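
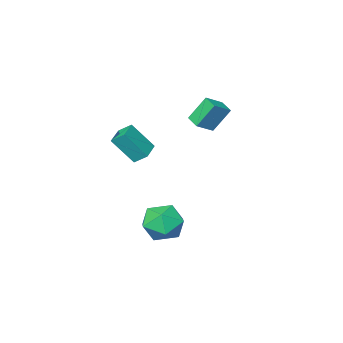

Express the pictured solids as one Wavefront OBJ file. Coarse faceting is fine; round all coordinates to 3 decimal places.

v 1.201 3.45 2.899
v 2.06 2.777 4.28
v 2.07 4.199 2.723
v 2.929 3.525 4.105
v 1.591 2.875 2.375
v 2.45 2.201 3.757
v 2.46 3.623 2.2
v 3.319 2.95 3.581
v -4.12 -0.191 1.811
v -4.919 0.213 3.197
v -4.017 0.73 1.602
v -4.815 1.134 2.988
v -3.105 -0.174 2.392
v -3.903 0.23 3.778
v -3.001 0.747 2.183
v -3.8 1.151 3.569
v 0.389 4.325 -3.174
v 1.382 4.691 -2.547
v 0.358 2.629 -2.133
v 1.351 2.995 -1.506
v 0.274 3.564 -1.338
v 0.293 4.613 -1.981
v 1.447 2.707 -2.699
v 1.466 3.756 -3.342
v 2.036 3.691 -2.254
v 1.311 4.221 -1.413
v 0.429 3.099 -3.267
v -0.296 3.629 -2.426
f 2 4 1
f 5 2 1
f 1 4 3
f 3 5 1
f 2 8 4
f 6 2 5
f 6 8 2
f 4 8 3
f 7 5 3
f 3 8 7
f 7 6 5
f 8 6 7
f 10 12 9
f 13 10 9
f 9 12 11
f 11 13 9
f 10 16 12
f 14 10 13
f 14 16 10
f 12 16 11
f 15 13 11
f 11 16 15
f 15 14 13
f 16 14 15
f 17 28 22
f 17 22 18
f 17 18 24
f 17 24 27
f 17 27 28
f 18 22 26
f 22 28 21
f 28 27 19
f 27 24 23
f 24 18 25
f 20 26 21
f 20 21 19
f 20 19 23
f 20 23 25
f 20 25 26
f 21 26 22
f 19 21 28
f 23 19 27
f 25 23 24
f 26 25 18



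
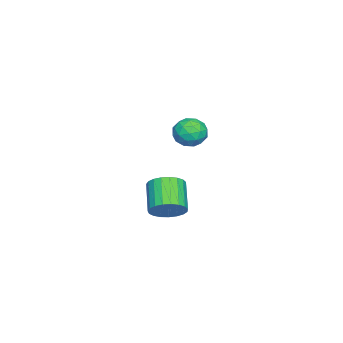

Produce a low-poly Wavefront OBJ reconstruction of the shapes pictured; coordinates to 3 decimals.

v 3.408 4.062 3.684
v 3.932 3.396 3.6
v 2.348 3.204 3.88
v 2.872 2.538 3.796
v 2.932 3.043 4.479
v 3.587 3.573 4.358
v 2.693 3.027 3.122
v 3.348 3.557 3.001
v 3.49 2.756 3.253
v 3.637 2.766 4.091
v 2.643 3.834 3.389
v 2.79 3.844 4.227
v 3.763 3.804 3.624
v 2.517 2.796 3.856
v 2.552 3.093 4.257
v 2.86 2.701 4.208
v 3.561 3.909 4.07
v 3.868 3.517 4.021
v 3.28 3.309 4.538
v 2.412 3.083 3.459
v 2.719 2.691 3.41
v 3.42 3.899 3.272
v 3.728 3.507 3.223
v 3 3.291 2.942
v 3.811 3.036 3.371
v 3.188 2.532 3.487
v 3.083 2.82 3.09
v 3.468 3.131 3.019
v 3.898 3.042 3.864
v 3.275 2.538 3.98
v 3.31 2.835 4.381
v 3.695 3.147 4.31
v 3.638 2.666 3.66
v 3.005 4.062 3.5
v 2.382 3.558 3.616
v 2.585 3.453 3.17
v 2.97 3.765 3.099
v 3.092 4.068 3.993
v 2.469 3.564 4.109
v 2.812 3.469 4.461
v 3.197 3.78 4.39
v 2.642 3.934 3.82
v 1.58 1.715 -2.336
v 2.05 2.039 -1.601
v 0.769 1.509 -0.549
v 0.3 1.185 -1.284
v 1.838 2.346 -1.703
v 0.558 1.816 -0.652
v 1.583 2.544 -1.915
v 0.302 2.014 -0.863
v 1.326 2.599 -2.199
v 0.045 2.069 -1.148
v 1.114 2.501 -2.507
v -0.167 1.971 -1.456
v 0.982 2.267 -2.786
v -0.298 1.737 -1.734
v 0.954 1.938 -2.986
v -0.327 1.408 -1.935
v 1.034 1.57 -3.074
v -0.247 1.04 -2.023
v 1.209 1.227 -3.035
v -0.072 0.697 -1.983
v 1.447 0.969 -2.874
v 0.167 0.438 -1.823
v 1.709 0.839 -2.621
v 0.428 0.309 -1.569
v 1.949 0.861 -2.318
v 0.668 0.331 -1.266
v 2.125 1.031 -2.018
v 0.844 0.501 -0.967
v 2.206 1.319 -1.773
v 0.925 0.789 -0.722
v 2.18 1.676 -1.626
v 0.899 1.145 -0.574
f 1 38 17
f 38 12 41
f 17 41 6
f 38 41 17
f 1 17 13
f 17 6 18
f 13 18 2
f 17 18 13
f 1 13 22
f 13 2 23
f 22 23 8
f 13 23 22
f 1 22 34
f 22 8 37
f 34 37 11
f 22 37 34
f 1 34 38
f 34 11 42
f 38 42 12
f 34 42 38
f 2 18 29
f 18 6 32
f 29 32 10
f 18 32 29
f 6 41 19
f 41 12 40
f 19 40 5
f 41 40 19
f 12 42 39
f 42 11 35
f 39 35 3
f 42 35 39
f 11 37 36
f 37 8 24
f 36 24 7
f 37 24 36
f 8 23 28
f 23 2 25
f 28 25 9
f 23 25 28
f 4 30 16
f 30 10 31
f 16 31 5
f 30 31 16
f 4 16 14
f 16 5 15
f 14 15 3
f 16 15 14
f 4 14 21
f 14 3 20
f 21 20 7
f 14 20 21
f 4 21 26
f 21 7 27
f 26 27 9
f 21 27 26
f 4 26 30
f 26 9 33
f 30 33 10
f 26 33 30
f 5 31 19
f 31 10 32
f 19 32 6
f 31 32 19
f 3 15 39
f 15 5 40
f 39 40 12
f 15 40 39
f 7 20 36
f 20 3 35
f 36 35 11
f 20 35 36
f 9 27 28
f 27 7 24
f 28 24 8
f 27 24 28
f 10 33 29
f 33 9 25
f 29 25 2
f 33 25 29
f 44 43 47
f 44 47 45
f 45 47 48
f 45 48 46
f 47 43 49
f 47 49 48
f 48 49 50
f 48 50 46
f 49 43 51
f 49 51 50
f 50 51 52
f 50 52 46
f 51 43 53
f 51 53 52
f 52 53 54
f 52 54 46
f 53 43 55
f 53 55 54
f 54 55 56
f 54 56 46
f 55 43 57
f 55 57 56
f 56 57 58
f 56 58 46
f 57 43 59
f 57 59 58
f 58 59 60
f 58 60 46
f 59 43 61
f 59 61 60
f 60 61 62
f 60 62 46
f 61 43 63
f 61 63 62
f 62 63 64
f 62 64 46
f 63 43 65
f 63 65 64
f 64 65 66
f 64 66 46
f 65 43 67
f 65 67 66
f 66 67 68
f 66 68 46
f 67 43 69
f 67 69 68
f 68 69 70
f 68 70 46
f 69 43 71
f 69 71 70
f 70 71 72
f 70 72 46
f 71 43 73
f 71 73 72
f 72 73 74
f 72 74 46
f 73 43 44
f 73 44 74
f 74 44 45
f 74 45 46



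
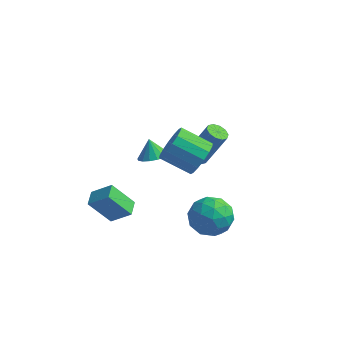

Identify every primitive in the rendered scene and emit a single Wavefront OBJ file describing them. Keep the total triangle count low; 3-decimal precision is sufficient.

v -0.74 2.03 -1.704
v -0.297 2.272 -1.969
v 0.602 2.653 -0.121
v 0.16 2.41 0.144
v -0.536 2.523 -1.905
v 0.363 2.903 -0.057
v -0.853 2.585 -1.763
v 0.047 2.966 0.085
v -1.126 2.436 -1.599
v -0.227 2.816 0.248
v -1.252 2.131 -1.475
v -0.353 2.511 0.372
v -1.182 1.787 -1.439
v -0.283 2.168 0.409
v -0.943 1.537 -1.503
v -0.044 1.917 0.345
v -0.627 1.474 -1.645
v 0.273 1.855 0.203
v -0.353 1.624 -1.808
v 0.546 2.004 0.039
v -0.227 1.929 -1.932
v 0.672 2.309 -0.085
v 1.827 -2.708 -0.807
v 2.871 -2.996 -0.839
v 1.529 -3.924 0.419
v 2.573 -4.212 0.387
v 2.288 -3.25 0.794
v 2.473 -2.498 0.037
v 1.927 -4.422 -0.457
v 2.112 -3.67 -1.214
v 2.933 -4.055 -0.622
v 3.156 -3.33 0.151
v 1.244 -3.59 -0.571
v 1.467 -2.865 0.202
v 2.375 -2.745 -0.93
v 2.025 -4.175 0.51
v 1.857 -3.609 0.75
v 2.471 -3.778 0.731
v 2.141 -2.452 -0.416
v 2.755 -2.622 -0.434
v 2.412 -2.771 0.526
v 1.645 -4.298 0.014
v 2.259 -4.468 -0.004
v 1.929 -3.142 -1.151
v 2.543 -3.311 -1.17
v 1.988 -4.149 -0.946
v 3.025 -3.537 -0.822
v 2.85 -4.252 -0.101
v 2.47 -4.375 -0.597
v 2.579 -3.933 -1.043
v 3.156 -3.111 -0.367
v 2.981 -3.826 0.353
v 2.814 -3.26 0.593
v 2.922 -2.818 0.148
v 3.193 -3.734 -0.24
v 1.419 -3.094 -0.773
v 1.244 -3.809 -0.053
v 1.478 -4.102 -0.568
v 1.586 -3.66 -1.013
v 1.55 -2.668 -0.319
v 1.375 -3.383 0.402
v 1.821 -2.987 0.623
v 1.93 -2.545 0.177
v 1.207 -3.186 -0.18
v -4.173 -2.615 -2.523
v -3.195 -2.463 -1.759
v -4.378 -1.796 -2.422
v -3.4 -1.645 -1.658
v -3.22 -2.215 -3.822
v -2.242 -2.064 -3.058
v -3.425 -1.397 -3.721
v -2.447 -1.245 -2.957
v 1.127 -1.927 2.16
v 1.514 -1.661 2.962
v 0.081 -1.807 3.703
v -0.307 -2.073 2.9
v 1.365 -1.253 2.755
v -0.068 -1.399 3.495
v 1.153 -1.026 2.388
v -0.281 -1.172 3.128
v 0.933 -1.04 1.959
v -0.501 -1.186 2.7
v 0.765 -1.291 1.585
v -0.668 -1.438 2.326
v 0.694 -1.713 1.365
v -0.739 -1.86 2.105
v 0.739 -2.193 1.357
v -0.694 -2.339 2.098
v 0.888 -2.601 1.565
v -0.545 -2.747 2.305
v 1.101 -2.828 1.932
v -0.333 -2.974 2.672
v 1.321 -2.814 2.36
v -0.113 -2.96 3.101
v 1.488 -2.562 2.734
v 0.055 -2.709 3.475
v 1.559 -2.14 2.955
v 0.126 -2.287 3.695
v -2.53 1.137 -1.6
v -2.136 1.806 -1.676
v -2.91 1.463 -0.7
v -2.464 1.877 -1.84
v -2.807 1.778 -1.948
v -3.087 1.533 -1.978
v -3.239 1.197 -1.92
v -3.229 0.847 -1.79
v -3.059 0.564 -1.616
v -2.768 0.412 -1.438
v -2.422 0.427 -1.298
v -2.101 0.604 -1.227
v -1.879 0.903 -1.241
v -1.805 1.256 -1.338
v -1.898 1.582 -1.495
f 2 1 5
f 2 5 3
f 3 5 6
f 3 6 4
f 5 1 7
f 5 7 6
f 6 7 8
f 6 8 4
f 7 1 9
f 7 9 8
f 8 9 10
f 8 10 4
f 9 1 11
f 9 11 10
f 10 11 12
f 10 12 4
f 11 1 13
f 11 13 12
f 12 13 14
f 12 14 4
f 13 1 15
f 13 15 14
f 14 15 16
f 14 16 4
f 15 1 17
f 15 17 16
f 16 17 18
f 16 18 4
f 17 1 19
f 17 19 18
f 18 19 20
f 18 20 4
f 19 1 21
f 19 21 20
f 20 21 22
f 20 22 4
f 21 1 2
f 21 2 22
f 22 2 3
f 22 3 4
f 23 60 39
f 60 34 63
f 39 63 28
f 60 63 39
f 23 39 35
f 39 28 40
f 35 40 24
f 39 40 35
f 23 35 44
f 35 24 45
f 44 45 30
f 35 45 44
f 23 44 56
f 44 30 59
f 56 59 33
f 44 59 56
f 23 56 60
f 56 33 64
f 60 64 34
f 56 64 60
f 24 40 51
f 40 28 54
f 51 54 32
f 40 54 51
f 28 63 41
f 63 34 62
f 41 62 27
f 63 62 41
f 34 64 61
f 64 33 57
f 61 57 25
f 64 57 61
f 33 59 58
f 59 30 46
f 58 46 29
f 59 46 58
f 30 45 50
f 45 24 47
f 50 47 31
f 45 47 50
f 26 52 38
f 52 32 53
f 38 53 27
f 52 53 38
f 26 38 36
f 38 27 37
f 36 37 25
f 38 37 36
f 26 36 43
f 36 25 42
f 43 42 29
f 36 42 43
f 26 43 48
f 43 29 49
f 48 49 31
f 43 49 48
f 26 48 52
f 48 31 55
f 52 55 32
f 48 55 52
f 27 53 41
f 53 32 54
f 41 54 28
f 53 54 41
f 25 37 61
f 37 27 62
f 61 62 34
f 37 62 61
f 29 42 58
f 42 25 57
f 58 57 33
f 42 57 58
f 31 49 50
f 49 29 46
f 50 46 30
f 49 46 50
f 32 55 51
f 55 31 47
f 51 47 24
f 55 47 51
f 66 68 65
f 69 66 65
f 65 68 67
f 67 69 65
f 66 72 68
f 70 66 69
f 70 72 66
f 68 72 67
f 71 69 67
f 67 72 71
f 71 70 69
f 72 70 71
f 74 73 77
f 74 77 75
f 75 77 78
f 75 78 76
f 77 73 79
f 77 79 78
f 78 79 80
f 78 80 76
f 79 73 81
f 79 81 80
f 80 81 82
f 80 82 76
f 81 73 83
f 81 83 82
f 82 83 84
f 82 84 76
f 83 73 85
f 83 85 84
f 84 85 86
f 84 86 76
f 85 73 87
f 85 87 86
f 86 87 88
f 86 88 76
f 87 73 89
f 87 89 88
f 88 89 90
f 88 90 76
f 89 73 91
f 89 91 90
f 90 91 92
f 90 92 76
f 91 73 93
f 91 93 92
f 92 93 94
f 92 94 76
f 93 73 95
f 93 95 94
f 94 95 96
f 94 96 76
f 95 73 97
f 95 97 96
f 96 97 98
f 96 98 76
f 97 73 74
f 97 74 98
f 98 74 75
f 98 75 76
f 100 99 102
f 100 102 101
f 102 99 103
f 102 103 101
f 103 99 104
f 103 104 101
f 104 99 105
f 104 105 101
f 105 99 106
f 105 106 101
f 106 99 107
f 106 107 101
f 107 99 108
f 107 108 101
f 108 99 109
f 108 109 101
f 109 99 110
f 109 110 101
f 110 99 111
f 110 111 101
f 111 99 112
f 111 112 101
f 112 99 113
f 112 113 101
f 113 99 100
f 113 100 101



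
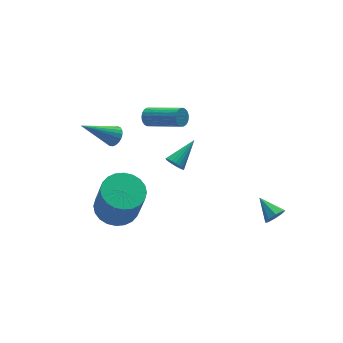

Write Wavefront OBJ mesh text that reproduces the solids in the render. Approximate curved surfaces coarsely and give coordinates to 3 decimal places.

v -2.472 0.409 -4.197
v -1.424 0.705 -4.132
v -1.361 0.046 -2.139
v -2.408 -0.249 -2.203
v -1.619 1.062 -4.008
v -1.556 0.404 -2.015
v -1.944 1.319 -3.913
v -1.88 0.661 -1.92
v -2.349 1.439 -3.861
v -2.285 0.781 -1.867
v -2.772 1.401 -3.859
v -2.709 0.743 -1.866
v -3.15 1.213 -3.91
v -3.087 0.554 -1.917
v -3.425 0.902 -4.004
v -3.361 0.243 -2.01
v -3.554 0.516 -4.127
v -3.491 -0.142 -2.134
v -3.519 0.114 -4.261
v -3.456 -0.545 -2.268
v -3.324 -0.244 -4.385
v -3.261 -0.902 -2.392
v -3 -0.501 -4.48
v -2.936 -1.159 -2.487
v -2.595 -0.621 -4.533
v -2.531 -1.279 -2.539
v -2.171 -0.583 -4.534
v -2.108 -1.241 -2.541
v -1.793 -0.394 -4.483
v -1.73 -1.053 -2.49
v -1.519 -0.083 -4.39
v -1.455 -0.742 -2.396
v -1.389 0.302 -4.266
v -1.326 -0.356 -2.273
v -0.083 -0.955 -0.663
v 0.085 -0.75 -1.11
v 1.243 -0.465 0.063
v -0.023 -0.585 -1.023
v -0.142 -0.483 -0.874
v -0.251 -0.464 -0.688
v -0.331 -0.529 -0.498
v -0.368 -0.668 -0.337
v -0.356 -0.856 -0.231
v -0.297 -1.062 -0.201
v -0.201 -1.249 -0.25
v -0.084 -1.385 -0.371
v 0.032 -1.447 -0.542
v 0.129 -1.424 -0.734
v 0.189 -1.32 -0.914
v 0.202 -1.153 -1.05
v 0.165 -0.951 -1.12
v 0.66 2.87 -0.842
v 0.904 3.203 -0.525
v 1.885 1.663 0.338
v 1.64 1.33 0.022
v 0.738 3.159 -0.416
v 1.719 1.618 0.447
v 0.561 3.071 -0.372
v 1.542 1.53 0.491
v 0.399 2.952 -0.399
v 1.38 1.412 0.464
v 0.276 2.821 -0.494
v 1.257 1.281 0.369
v 0.212 2.697 -0.642
v 1.193 1.157 0.222
v 0.216 2.6 -0.82
v 1.197 1.06 0.044
v 0.287 2.544 -1.001
v 1.268 1.004 -0.137
v 0.415 2.537 -1.158
v 1.396 0.997 -0.295
v 0.581 2.582 -1.267
v 1.562 1.041 -0.404
v 0.758 2.67 -1.311
v 1.739 1.129 -0.448
v 0.92 2.788 -1.284
v 1.901 1.248 -0.421
v 1.043 2.919 -1.189
v 2.024 1.379 -0.326
v 1.107 3.043 -1.042
v 2.088 1.503 -0.178
v 1.103 3.14 -0.864
v 2.084 1.6 -0
v 1.032 3.196 -0.683
v 2.013 1.656 0.181
v -2.105 1.091 0.727
v -1.734 1.161 1.141
v -3.615 1.469 2.013
v -1.753 1.377 1.055
v -1.833 1.543 0.913
v -1.959 1.631 0.738
v -2.111 1.626 0.562
v -2.262 1.528 0.414
v -2.385 1.354 0.32
v -2.46 1.135 0.296
v -2.474 0.908 0.347
v -2.424 0.713 0.463
v -2.319 0.583 0.625
v -2.176 0.541 0.805
v -2.022 0.593 0.971
v -1.881 0.732 1.094
v -1.78 0.933 1.154
v 3.347 -4.344 -3.524
v 3.631 -4.51 -3.058
v 3.173 -3.216 -3.016
v 3.892 -4.335 -3.36
v 3.835 -4.164 -3.757
v 3.491 -4.1 -4.018
v 3.063 -4.179 -3.99
v 2.801 -4.354 -3.688
v 2.859 -4.524 -3.291
v 3.202 -4.589 -3.03
f 2 1 5
f 2 5 3
f 3 5 6
f 3 6 4
f 5 1 7
f 5 7 6
f 6 7 8
f 6 8 4
f 7 1 9
f 7 9 8
f 8 9 10
f 8 10 4
f 9 1 11
f 9 11 10
f 10 11 12
f 10 12 4
f 11 1 13
f 11 13 12
f 12 13 14
f 12 14 4
f 13 1 15
f 13 15 14
f 14 15 16
f 14 16 4
f 15 1 17
f 15 17 16
f 16 17 18
f 16 18 4
f 17 1 19
f 17 19 18
f 18 19 20
f 18 20 4
f 19 1 21
f 19 21 20
f 20 21 22
f 20 22 4
f 21 1 23
f 21 23 22
f 22 23 24
f 22 24 4
f 23 1 25
f 23 25 24
f 24 25 26
f 24 26 4
f 25 1 27
f 25 27 26
f 26 27 28
f 26 28 4
f 27 1 29
f 27 29 28
f 28 29 30
f 28 30 4
f 29 1 31
f 29 31 30
f 30 31 32
f 30 32 4
f 31 1 33
f 31 33 32
f 32 33 34
f 32 34 4
f 33 1 2
f 33 2 34
f 34 2 3
f 34 3 4
f 36 35 38
f 36 38 37
f 38 35 39
f 38 39 37
f 39 35 40
f 39 40 37
f 40 35 41
f 40 41 37
f 41 35 42
f 41 42 37
f 42 35 43
f 42 43 37
f 43 35 44
f 43 44 37
f 44 35 45
f 44 45 37
f 45 35 46
f 45 46 37
f 46 35 47
f 46 47 37
f 47 35 48
f 47 48 37
f 48 35 49
f 48 49 37
f 49 35 50
f 49 50 37
f 50 35 51
f 50 51 37
f 51 35 36
f 51 36 37
f 53 52 56
f 53 56 54
f 54 56 57
f 54 57 55
f 56 52 58
f 56 58 57
f 57 58 59
f 57 59 55
f 58 52 60
f 58 60 59
f 59 60 61
f 59 61 55
f 60 52 62
f 60 62 61
f 61 62 63
f 61 63 55
f 62 52 64
f 62 64 63
f 63 64 65
f 63 65 55
f 64 52 66
f 64 66 65
f 65 66 67
f 65 67 55
f 66 52 68
f 66 68 67
f 67 68 69
f 67 69 55
f 68 52 70
f 68 70 69
f 69 70 71
f 69 71 55
f 70 52 72
f 70 72 71
f 71 72 73
f 71 73 55
f 72 52 74
f 72 74 73
f 73 74 75
f 73 75 55
f 74 52 76
f 74 76 75
f 75 76 77
f 75 77 55
f 76 52 78
f 76 78 77
f 77 78 79
f 77 79 55
f 78 52 80
f 78 80 79
f 79 80 81
f 79 81 55
f 80 52 82
f 80 82 81
f 81 82 83
f 81 83 55
f 82 52 84
f 82 84 83
f 83 84 85
f 83 85 55
f 84 52 53
f 84 53 85
f 85 53 54
f 85 54 55
f 87 86 89
f 87 89 88
f 89 86 90
f 89 90 88
f 90 86 91
f 90 91 88
f 91 86 92
f 91 92 88
f 92 86 93
f 92 93 88
f 93 86 94
f 93 94 88
f 94 86 95
f 94 95 88
f 95 86 96
f 95 96 88
f 96 86 97
f 96 97 88
f 97 86 98
f 97 98 88
f 98 86 99
f 98 99 88
f 99 86 100
f 99 100 88
f 100 86 101
f 100 101 88
f 101 86 102
f 101 102 88
f 102 86 87
f 102 87 88
f 104 103 106
f 104 106 105
f 106 103 107
f 106 107 105
f 107 103 108
f 107 108 105
f 108 103 109
f 108 109 105
f 109 103 110
f 109 110 105
f 110 103 111
f 110 111 105
f 111 103 112
f 111 112 105
f 112 103 104
f 112 104 105



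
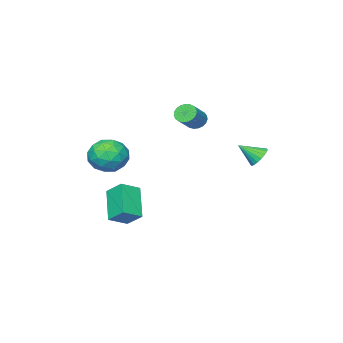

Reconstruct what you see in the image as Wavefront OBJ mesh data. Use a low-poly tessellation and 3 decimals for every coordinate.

v -2.5 3.499 -0.077
v -1.972 3.692 -0.362
v -1.84 2.781 0.657
v -2.002 3.878 -0.154
v -2.13 3.988 0.07
v -2.332 4.001 0.264
v -2.567 3.916 0.391
v -2.788 3.747 0.426
v -2.953 3.53 0.36
v -3.027 3.306 0.209
v -2.998 3.121 0
v -2.869 3.01 -0.223
v -2.668 2.997 -0.418
v -2.433 3.083 -0.545
v -2.211 3.251 -0.579
v -2.047 3.469 -0.514
v -2.856 -0.987 1.099
v -2.496 -1.068 0.639
v -1.483 -0.773 1.381
v -1.844 -0.693 1.841
v -2.551 -0.829 0.619
v -1.538 -0.535 1.362
v -2.659 -0.618 0.683
v -1.646 -0.324 1.425
v -2.801 -0.471 0.818
v -1.788 -0.177 1.561
v -2.952 -0.413 1.002
v -1.939 -0.119 1.745
v -3.087 -0.454 1.203
v -2.075 -0.16 1.945
v -3.183 -0.588 1.385
v -2.17 -0.293 2.128
v -3.221 -0.79 1.518
v -2.208 -0.496 2.261
v -3.197 -1.027 1.579
v -2.184 -0.732 2.321
v -3.114 -1.256 1.556
v -2.101 -0.962 2.299
v -2.986 -1.439 1.455
v -1.973 -1.145 2.197
v -2.836 -1.544 1.292
v -1.823 -1.25 2.034
v -2.689 -1.553 1.095
v -1.676 -1.259 1.838
v -2.572 -1.464 0.899
v -1.559 -1.169 1.642
v -2.503 -1.292 0.738
v -1.49 -0.998 1.48
v 3.329 0.014 1.262
v 4.105 -0.128 0.6
v 2.315 -0.852 0.26
v 3.091 -0.994 -0.402
v 3.106 -1.461 0.517
v 3.732 -0.925 1.136
v 2.688 -0.055 -0.276
v 3.314 0.481 0.343
v 3.709 -0.171 -0.351
v 3.967 -1.04 0.139
v 2.453 0.06 0.721
v 2.711 -0.809 1.211
v 3.806 0.019 1.019
v 2.614 -0.999 -0.159
v 2.623 -1.273 0.382
v 3.079 -1.357 -0.008
v 3.587 -0.449 1.334
v 4.043 -0.533 0.945
v 3.456 -1.316 0.896
v 2.377 -0.447 -0.085
v 2.833 -0.531 -0.474
v 3.341 0.377 0.868
v 3.797 0.293 0.478
v 2.964 0.336 -0.036
v 4.029 -0.09 0.071
v 3.434 -0.599 -0.518
v 3.196 -0.047 -0.444
v 3.565 0.268 -0.08
v 4.181 -0.601 0.359
v 3.585 -1.11 -0.23
v 3.594 -1.384 0.31
v 3.962 -1.069 0.674
v 3.948 -0.626 -0.2
v 2.835 0.13 1.09
v 2.239 -0.379 0.501
v 2.458 0.089 0.186
v 2.826 0.404 0.55
v 2.986 -0.381 1.378
v 2.391 -0.89 0.789
v 2.855 -1.248 0.94
v 3.224 -0.933 1.304
v 2.472 -0.354 1.06
v 3.5 1.067 -3.31
v 2.635 -0.002 -2.088
v 3.387 1.937 -2.63
v 2.522 0.868 -1.407
v 4.438 0.832 -2.853
v 3.573 -0.237 -1.63
v 4.325 1.702 -2.172
v 3.46 0.633 -0.95
f 2 1 4
f 2 4 3
f 4 1 5
f 4 5 3
f 5 1 6
f 5 6 3
f 6 1 7
f 6 7 3
f 7 1 8
f 7 8 3
f 8 1 9
f 8 9 3
f 9 1 10
f 9 10 3
f 10 1 11
f 10 11 3
f 11 1 12
f 11 12 3
f 12 1 13
f 12 13 3
f 13 1 14
f 13 14 3
f 14 1 15
f 14 15 3
f 15 1 16
f 15 16 3
f 16 1 2
f 16 2 3
f 18 17 21
f 18 21 19
f 19 21 22
f 19 22 20
f 21 17 23
f 21 23 22
f 22 23 24
f 22 24 20
f 23 17 25
f 23 25 24
f 24 25 26
f 24 26 20
f 25 17 27
f 25 27 26
f 26 27 28
f 26 28 20
f 27 17 29
f 27 29 28
f 28 29 30
f 28 30 20
f 29 17 31
f 29 31 30
f 30 31 32
f 30 32 20
f 31 17 33
f 31 33 32
f 32 33 34
f 32 34 20
f 33 17 35
f 33 35 34
f 34 35 36
f 34 36 20
f 35 17 37
f 35 37 36
f 36 37 38
f 36 38 20
f 37 17 39
f 37 39 38
f 38 39 40
f 38 40 20
f 39 17 41
f 39 41 40
f 40 41 42
f 40 42 20
f 41 17 43
f 41 43 42
f 42 43 44
f 42 44 20
f 43 17 45
f 43 45 44
f 44 45 46
f 44 46 20
f 45 17 47
f 45 47 46
f 46 47 48
f 46 48 20
f 47 17 18
f 47 18 48
f 48 18 19
f 48 19 20
f 49 86 65
f 86 60 89
f 65 89 54
f 86 89 65
f 49 65 61
f 65 54 66
f 61 66 50
f 65 66 61
f 49 61 70
f 61 50 71
f 70 71 56
f 61 71 70
f 49 70 82
f 70 56 85
f 82 85 59
f 70 85 82
f 49 82 86
f 82 59 90
f 86 90 60
f 82 90 86
f 50 66 77
f 66 54 80
f 77 80 58
f 66 80 77
f 54 89 67
f 89 60 88
f 67 88 53
f 89 88 67
f 60 90 87
f 90 59 83
f 87 83 51
f 90 83 87
f 59 85 84
f 85 56 72
f 84 72 55
f 85 72 84
f 56 71 76
f 71 50 73
f 76 73 57
f 71 73 76
f 52 78 64
f 78 58 79
f 64 79 53
f 78 79 64
f 52 64 62
f 64 53 63
f 62 63 51
f 64 63 62
f 52 62 69
f 62 51 68
f 69 68 55
f 62 68 69
f 52 69 74
f 69 55 75
f 74 75 57
f 69 75 74
f 52 74 78
f 74 57 81
f 78 81 58
f 74 81 78
f 53 79 67
f 79 58 80
f 67 80 54
f 79 80 67
f 51 63 87
f 63 53 88
f 87 88 60
f 63 88 87
f 55 68 84
f 68 51 83
f 84 83 59
f 68 83 84
f 57 75 76
f 75 55 72
f 76 72 56
f 75 72 76
f 58 81 77
f 81 57 73
f 77 73 50
f 81 73 77
f 92 94 91
f 95 92 91
f 91 94 93
f 93 95 91
f 92 98 94
f 96 92 95
f 96 98 92
f 94 98 93
f 97 95 93
f 93 98 97
f 97 96 95
f 98 96 97



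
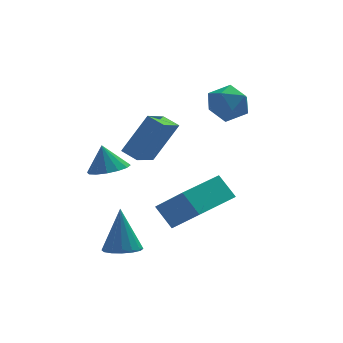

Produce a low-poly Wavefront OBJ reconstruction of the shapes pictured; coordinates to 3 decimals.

v -1.073 2.645 -1.651
v -1.614 3.228 -1.381
v -0.261 3.682 -2.261
v -0.803 4.264 -1.99
v 0.023 2.836 0.13
v -0.519 3.418 0.401
v 0.834 3.872 -0.479
v 0.293 4.455 -0.209
v 2.7 4.109 0.938
v 3.032 3.561 0.186
v 2.308 2.779 1.734
v 2.64 2.231 0.982
v 3.276 2.743 1.538
v 3.518 3.566 1.046
v 1.822 2.774 0.874
v 2.064 3.597 0.382
v 2.489 2.736 0.146
v 3.388 2.717 0.557
v 1.952 3.623 1.363
v 2.851 3.604 1.774
v -2.221 -1.04 -4.47
v -1.44 -1.158 -4.44
v -2.199 -0.42 -2.59
v -1.484 -0.772 -4.567
v -1.725 -0.457 -4.668
v -2.099 -0.299 -4.716
v -2.505 -0.338 -4.698
v -2.836 -0.566 -4.619
v -3.001 -0.921 -4.5
v -2.958 -1.307 -4.374
v -2.717 -1.622 -4.273
v -2.343 -1.78 -4.225
v -1.937 -1.741 -4.243
v -1.606 -1.513 -4.322
v -2.107 3.334 -2.419
v -1.251 3.2 -2.214
v -2.333 3.686 -1.241
v -1.274 3.64 -2.35
v -1.519 3.998 -2.504
v -1.922 4.178 -2.635
v -2.375 4.132 -2.708
v -2.756 3.873 -2.704
v -2.962 3.469 -2.624
v -2.94 3.029 -2.488
v -2.694 2.671 -2.334
v -2.291 2.491 -2.203
v -1.839 2.537 -2.13
v -1.458 2.796 -2.134
v -0.096 0.267 -4.28
v 0.747 -0.97 -2.894
v -0.639 0.905 -3.379
v 0.204 -0.333 -1.994
v 1.576 1.533 -4.166
v 2.419 0.295 -2.781
v 1.033 2.17 -3.266
v 1.876 0.933 -1.88
f 2 4 1
f 5 2 1
f 1 4 3
f 3 5 1
f 2 8 4
f 6 2 5
f 6 8 2
f 4 8 3
f 7 5 3
f 3 8 7
f 7 6 5
f 8 6 7
f 9 20 14
f 9 14 10
f 9 10 16
f 9 16 19
f 9 19 20
f 10 14 18
f 14 20 13
f 20 19 11
f 19 16 15
f 16 10 17
f 12 18 13
f 12 13 11
f 12 11 15
f 12 15 17
f 12 17 18
f 13 18 14
f 11 13 20
f 15 11 19
f 17 15 16
f 18 17 10
f 22 21 24
f 22 24 23
f 24 21 25
f 24 25 23
f 25 21 26
f 25 26 23
f 26 21 27
f 26 27 23
f 27 21 28
f 27 28 23
f 28 21 29
f 28 29 23
f 29 21 30
f 29 30 23
f 30 21 31
f 30 31 23
f 31 21 32
f 31 32 23
f 32 21 33
f 32 33 23
f 33 21 34
f 33 34 23
f 34 21 22
f 34 22 23
f 36 35 38
f 36 38 37
f 38 35 39
f 38 39 37
f 39 35 40
f 39 40 37
f 40 35 41
f 40 41 37
f 41 35 42
f 41 42 37
f 42 35 43
f 42 43 37
f 43 35 44
f 43 44 37
f 44 35 45
f 44 45 37
f 45 35 46
f 45 46 37
f 46 35 47
f 46 47 37
f 47 35 48
f 47 48 37
f 48 35 36
f 48 36 37
f 50 52 49
f 53 50 49
f 49 52 51
f 51 53 49
f 50 56 52
f 54 50 53
f 54 56 50
f 52 56 51
f 55 53 51
f 51 56 55
f 55 54 53
f 56 54 55



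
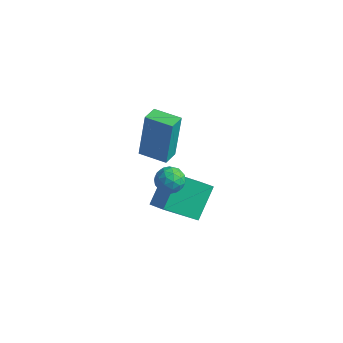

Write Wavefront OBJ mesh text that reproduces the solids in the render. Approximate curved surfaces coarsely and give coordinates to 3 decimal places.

v -2.529 -1.598 2.869
v -2.54 -1.138 4.928
v -2.663 -0.799 2.689
v -2.675 -0.339 4.748
v -1.305 -1.401 2.832
v -1.317 -0.941 4.891
v -1.44 -0.602 2.652
v -1.451 -0.142 4.711
v -1.24 -0.195 -1.92
v -2.086 -1.497 -0.507
v -1.413 1.129 -0.805
v -2.259 -0.173 0.609
v -0.421 -0.367 -1.589
v -1.267 -1.669 -0.175
v -0.594 0.957 -0.473
v -1.44 -0.345 0.94
v -1.82 -1.119 1.433
v -1.286 -0.921 1.054
v -1.134 -1.639 2.126
v -0.6 -1.441 1.747
v -0.954 -0.98 2.107
v -1.378 -0.658 1.678
v -1.042 -1.902 1.502
v -1.466 -1.58 1.073
v -0.806 -1.405 1.096
v -0.751 -0.835 1.47
v -1.669 -1.725 1.71
v -1.614 -1.155 2.084
v -1.613 -0.974 1.182
v -0.807 -1.586 1.998
v -1.015 -1.315 2.209
v -0.701 -1.198 1.986
v -1.667 -0.82 1.549
v -1.354 -0.704 1.326
v -1.158 -0.738 1.945
v -1.066 -1.856 1.854
v -0.753 -1.74 1.631
v -1.719 -1.362 1.194
v -1.405 -1.245 0.971
v -1.262 -1.822 1.235
v -1.017 -1.142 0.985
v -0.614 -1.448 1.392
v -0.874 -1.719 1.248
v -1.123 -1.53 0.996
v -0.985 -0.808 1.204
v -0.582 -1.113 1.612
v -0.79 -0.842 1.823
v -1.039 -0.653 1.571
v -0.703 -1.092 1.229
v -1.838 -1.447 1.568
v -1.435 -1.752 1.976
v -1.381 -1.907 1.609
v -1.63 -1.718 1.357
v -1.806 -1.112 1.788
v -1.403 -1.418 2.195
v -1.297 -1.03 2.184
v -1.546 -0.841 1.932
v -1.717 -1.468 1.951
f 2 4 1
f 5 2 1
f 1 4 3
f 3 5 1
f 2 8 4
f 6 2 5
f 6 8 2
f 4 8 3
f 7 5 3
f 3 8 7
f 7 6 5
f 8 6 7
f 10 12 9
f 13 10 9
f 9 12 11
f 11 13 9
f 10 16 12
f 14 10 13
f 14 16 10
f 12 16 11
f 15 13 11
f 11 16 15
f 15 14 13
f 16 14 15
f 17 54 33
f 54 28 57
f 33 57 22
f 54 57 33
f 17 33 29
f 33 22 34
f 29 34 18
f 33 34 29
f 17 29 38
f 29 18 39
f 38 39 24
f 29 39 38
f 17 38 50
f 38 24 53
f 50 53 27
f 38 53 50
f 17 50 54
f 50 27 58
f 54 58 28
f 50 58 54
f 18 34 45
f 34 22 48
f 45 48 26
f 34 48 45
f 22 57 35
f 57 28 56
f 35 56 21
f 57 56 35
f 28 58 55
f 58 27 51
f 55 51 19
f 58 51 55
f 27 53 52
f 53 24 40
f 52 40 23
f 53 40 52
f 24 39 44
f 39 18 41
f 44 41 25
f 39 41 44
f 20 46 32
f 46 26 47
f 32 47 21
f 46 47 32
f 20 32 30
f 32 21 31
f 30 31 19
f 32 31 30
f 20 30 37
f 30 19 36
f 37 36 23
f 30 36 37
f 20 37 42
f 37 23 43
f 42 43 25
f 37 43 42
f 20 42 46
f 42 25 49
f 46 49 26
f 42 49 46
f 21 47 35
f 47 26 48
f 35 48 22
f 47 48 35
f 19 31 55
f 31 21 56
f 55 56 28
f 31 56 55
f 23 36 52
f 36 19 51
f 52 51 27
f 36 51 52
f 25 43 44
f 43 23 40
f 44 40 24
f 43 40 44
f 26 49 45
f 49 25 41
f 45 41 18
f 49 41 45



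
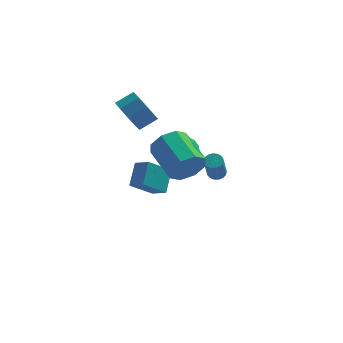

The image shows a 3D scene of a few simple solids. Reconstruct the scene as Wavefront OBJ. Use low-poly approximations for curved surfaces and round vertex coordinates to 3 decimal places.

v 2.095 2.695 -2.095
v 2.6 2.672 -2.024
v 2.349 1.822 -0.515
v 1.845 1.845 -0.585
v 2.535 2.881 -1.917
v 2.285 2.031 -0.407
v 2.37 3.048 -1.85
v 2.12 2.198 -0.341
v 2.142 3.134 -1.84
v 1.891 2.284 -0.33
v 1.903 3.119 -1.887
v 1.652 2.27 -0.378
v 1.708 3.008 -1.983
v 1.458 2.158 -0.474
v 1.602 2.824 -2.104
v 1.351 1.974 -0.595
v 1.609 2.611 -2.223
v 1.358 1.761 -0.713
v 1.727 2.417 -2.312
v 1.477 1.567 -0.803
v 1.93 2.287 -2.352
v 1.679 1.437 -0.843
v 2.17 2.25 -2.333
v 1.92 1.4 -0.823
v 2.394 2.315 -2.259
v 2.143 1.465 -0.75
v 2.549 2.467 -2.147
v 2.298 1.618 -0.638
v -1.796 0.818 -1.495
v -1.446 1.921 -0.572
v -2.461 1.419 -1.961
v -2.111 2.522 -1.038
v -0.609 1.318 -2.542
v -0.259 2.421 -1.619
v -1.274 1.919 -3.008
v -0.924 3.022 -2.085
v -2.549 0.816 3.674
v -1.971 0.293 2.985
v -1.053 0.582 3.537
v -1.631 1.104 4.226
v -2.055 0.967 2.772
v -1.136 1.255 3.324
v -2.37 1.57 2.98
v -1.451 1.858 3.532
v -2.769 1.82 3.514
v -1.85 2.108 4.066
v -3.065 1.6 4.122
v -2.146 1.889 4.674
v -3.12 1.013 4.521
v -2.201 1.302 5.073
v -2.908 0.334 4.523
v -1.989 0.623 5.075
v -2.528 -0.12 4.128
v -1.61 0.169 4.68
v -2.158 -0.136 3.521
v -1.24 0.153 4.073
v 0.041 -4.597 3.483
v 0.409 -4.133 2.665
v -0.392 -2.379 3.299
v -0.761 -2.843 4.117
v -0.301 -4.416 2.55
v -1.103 -2.662 3.184
v -0.811 -4.805 2.981
v -1.612 -3.051 3.616
v -0.822 -5.072 3.707
v -1.623 -3.318 4.341
v -0.328 -5.061 4.301
v -1.129 -3.307 4.935
v 0.383 -4.778 4.416
v -0.419 -3.024 5.05
v 0.892 -4.389 3.984
v 0.091 -2.635 4.619
v 0.903 -4.122 3.259
v 0.102 -2.368 3.893
v -0.877 1.222 0.988
v 0.262 1.298 0.59
v -0.482 -0.518 1.79
v 0.657 -0.442 1.392
v 0.274 0.295 2.27
v 0.03 1.371 1.774
v -0.25 -0.591 0.606
v -0.494 0.485 0.11
v 0.65 0.177 0.353
v 0.973 0.725 1.382
v -1.193 0.055 0.998
v -0.87 0.603 2.027
v -0.343 1.413 0.719
v 0.123 -0.633 1.661
v -0.103 -0.199 2.177
v 0.567 -0.155 1.943
v -0.479 1.456 1.415
v 0.191 1.5 1.181
v 0.198 0.911 2.168
v -0.411 -0.72 1.199
v 0.259 -0.676 0.965
v -0.787 0.935 0.437
v -0.117 0.979 0.203
v -0.418 -0.131 0.212
v 0.555 0.799 0.345
v 0.788 -0.224 0.817
v 0.254 -0.311 0.355
v 0.111 0.321 0.064
v 0.745 1.12 0.95
v 0.978 0.097 1.421
v 0.753 0.531 1.937
v 0.609 1.163 1.646
v 0.973 0.462 0.811
v -1.198 0.683 0.959
v -0.965 -0.34 1.43
v -0.829 -0.383 0.734
v -0.973 0.249 0.443
v -1.008 1.004 1.563
v -0.775 -0.019 2.035
v -0.331 0.459 2.316
v -0.474 1.091 2.025
v -1.193 0.318 1.569
f 2 1 5
f 2 5 3
f 3 5 6
f 3 6 4
f 5 1 7
f 5 7 6
f 6 7 8
f 6 8 4
f 7 1 9
f 7 9 8
f 8 9 10
f 8 10 4
f 9 1 11
f 9 11 10
f 10 11 12
f 10 12 4
f 11 1 13
f 11 13 12
f 12 13 14
f 12 14 4
f 13 1 15
f 13 15 14
f 14 15 16
f 14 16 4
f 15 1 17
f 15 17 16
f 16 17 18
f 16 18 4
f 17 1 19
f 17 19 18
f 18 19 20
f 18 20 4
f 19 1 21
f 19 21 20
f 20 21 22
f 20 22 4
f 21 1 23
f 21 23 22
f 22 23 24
f 22 24 4
f 23 1 25
f 23 25 24
f 24 25 26
f 24 26 4
f 25 1 27
f 25 27 26
f 26 27 28
f 26 28 4
f 27 1 2
f 27 2 28
f 28 2 3
f 28 3 4
f 30 32 29
f 33 30 29
f 29 32 31
f 31 33 29
f 30 36 32
f 34 30 33
f 34 36 30
f 32 36 31
f 35 33 31
f 31 36 35
f 35 34 33
f 36 34 35
f 38 37 41
f 38 41 39
f 39 41 42
f 39 42 40
f 41 37 43
f 41 43 42
f 42 43 44
f 42 44 40
f 43 37 45
f 43 45 44
f 44 45 46
f 44 46 40
f 45 37 47
f 45 47 46
f 46 47 48
f 46 48 40
f 47 37 49
f 47 49 48
f 48 49 50
f 48 50 40
f 49 37 51
f 49 51 50
f 50 51 52
f 50 52 40
f 51 37 53
f 51 53 52
f 52 53 54
f 52 54 40
f 53 37 55
f 53 55 54
f 54 55 56
f 54 56 40
f 55 37 38
f 55 38 56
f 56 38 39
f 56 39 40
f 58 57 61
f 58 61 59
f 59 61 62
f 59 62 60
f 61 57 63
f 61 63 62
f 62 63 64
f 62 64 60
f 63 57 65
f 63 65 64
f 64 65 66
f 64 66 60
f 65 57 67
f 65 67 66
f 66 67 68
f 66 68 60
f 67 57 69
f 67 69 68
f 68 69 70
f 68 70 60
f 69 57 71
f 69 71 70
f 70 71 72
f 70 72 60
f 71 57 73
f 71 73 72
f 72 73 74
f 72 74 60
f 73 57 58
f 73 58 74
f 74 58 59
f 74 59 60
f 75 112 91
f 112 86 115
f 91 115 80
f 112 115 91
f 75 91 87
f 91 80 92
f 87 92 76
f 91 92 87
f 75 87 96
f 87 76 97
f 96 97 82
f 87 97 96
f 75 96 108
f 96 82 111
f 108 111 85
f 96 111 108
f 75 108 112
f 108 85 116
f 112 116 86
f 108 116 112
f 76 92 103
f 92 80 106
f 103 106 84
f 92 106 103
f 80 115 93
f 115 86 114
f 93 114 79
f 115 114 93
f 86 116 113
f 116 85 109
f 113 109 77
f 116 109 113
f 85 111 110
f 111 82 98
f 110 98 81
f 111 98 110
f 82 97 102
f 97 76 99
f 102 99 83
f 97 99 102
f 78 104 90
f 104 84 105
f 90 105 79
f 104 105 90
f 78 90 88
f 90 79 89
f 88 89 77
f 90 89 88
f 78 88 95
f 88 77 94
f 95 94 81
f 88 94 95
f 78 95 100
f 95 81 101
f 100 101 83
f 95 101 100
f 78 100 104
f 100 83 107
f 104 107 84
f 100 107 104
f 79 105 93
f 105 84 106
f 93 106 80
f 105 106 93
f 77 89 113
f 89 79 114
f 113 114 86
f 89 114 113
f 81 94 110
f 94 77 109
f 110 109 85
f 94 109 110
f 83 101 102
f 101 81 98
f 102 98 82
f 101 98 102
f 84 107 103
f 107 83 99
f 103 99 76
f 107 99 103



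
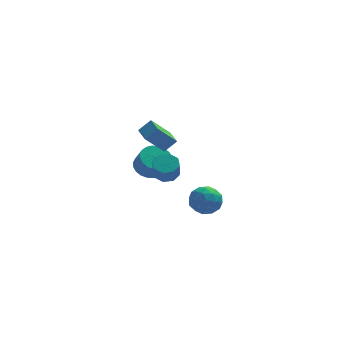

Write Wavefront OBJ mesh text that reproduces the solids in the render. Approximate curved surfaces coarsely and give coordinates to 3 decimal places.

v -3.333 4.198 -3.931
v -2.544 3.876 -4.416
v -2.158 3.161 -3.313
v -2.947 3.482 -2.829
v -2.408 4.196 -4.256
v -2.022 3.48 -3.153
v -2.413 4.516 -4.047
v -2.027 3.8 -2.944
v -2.558 4.787 -3.82
v -2.172 4.072 -2.717
v -2.821 4.969 -3.61
v -2.435 4.254 -2.507
v -3.162 5.033 -3.449
v -2.776 4.318 -2.346
v -3.529 4.971 -3.362
v -3.143 4.255 -2.259
v -3.866 4.79 -3.361
v -3.48 4.075 -2.258
v -4.122 4.519 -3.447
v -3.736 3.804 -2.344
v -4.258 4.2 -3.607
v -3.872 3.484 -2.504
v -4.253 3.88 -3.816
v -3.867 3.164 -2.713
v -4.108 3.608 -4.043
v -3.722 2.893 -2.94
v -3.845 3.426 -4.253
v -3.459 2.711 -3.15
v -3.504 3.362 -4.414
v -3.118 2.647 -3.311
v -3.137 3.425 -4.501
v -2.751 2.709 -3.398
v -2.8 3.605 -4.502
v -2.414 2.89 -3.399
v -3.673 1.125 0.009
v -2.947 1.288 0.707
v -3.998 2.342 0.063
v -3.272 2.504 0.761
v -2.568 1.476 -1.221
v -1.842 1.638 -0.523
v -2.893 2.692 -1.167
v -2.167 2.855 -0.469
v -0.719 -2.464 -2.416
v -0.364 -2.922 -1.603
v -0.756 -3.878 -3.197
v -0.401 -4.336 -2.384
v -1.327 -3.961 -2.382
v -1.304 -3.087 -1.899
v 0.184 -3.713 -2.901
v 0.207 -2.839 -2.418
v 0.194 -3.695 -1.903
v -0.739 -3.848 -1.582
v -0.381 -2.952 -3.218
v -1.314 -3.105 -2.897
v -0.538 -2.569 -1.94
v -0.582 -4.231 -2.86
v -1.126 -4.01 -2.858
v -0.917 -4.28 -2.38
v -1.091 -2.666 -2.114
v -0.882 -2.935 -1.637
v -1.448 -3.546 -2.094
v -0.238 -3.865 -3.163
v -0.029 -4.134 -2.686
v -0.203 -2.52 -2.42
v 0.006 -2.79 -1.942
v 0.328 -3.254 -2.706
v -0.002 -3.292 -1.639
v -0.023 -4.124 -2.099
v 0.32 -3.757 -2.403
v 0.334 -3.243 -2.119
v -0.55 -3.382 -1.45
v -0.572 -4.214 -1.91
v -1.116 -3.993 -1.908
v -1.102 -3.479 -1.624
v -0.222 -3.836 -1.627
v -0.548 -2.586 -2.89
v -0.57 -3.418 -3.35
v -0.018 -3.321 -3.176
v -0.004 -2.807 -2.892
v -1.097 -2.676 -2.701
v -1.118 -3.508 -3.161
v -1.454 -3.557 -2.681
v -1.44 -3.043 -2.397
v -0.898 -2.964 -3.173
v -2.496 0.502 -2.388
v -1.749 0.297 -2.478
v -1.797 -0.368 -1.362
v -2.544 -0.162 -1.272
v -1.811 0.809 -2.176
v -1.858 0.144 -1.06
v -2.274 1.141 -1.998
v -2.322 0.476 -0.882
v -2.867 1.099 -2.049
v -2.915 0.434 -0.933
v -3.243 0.708 -2.298
v -3.291 0.043 -1.182
v -3.182 0.196 -2.6
v -3.229 -0.469 -1.484
v -2.718 -0.136 -2.778
v -2.766 -0.801 -1.662
v -2.125 -0.094 -2.727
v -2.173 -0.759 -1.611
f 2 1 5
f 2 5 3
f 3 5 6
f 3 6 4
f 5 1 7
f 5 7 6
f 6 7 8
f 6 8 4
f 7 1 9
f 7 9 8
f 8 9 10
f 8 10 4
f 9 1 11
f 9 11 10
f 10 11 12
f 10 12 4
f 11 1 13
f 11 13 12
f 12 13 14
f 12 14 4
f 13 1 15
f 13 15 14
f 14 15 16
f 14 16 4
f 15 1 17
f 15 17 16
f 16 17 18
f 16 18 4
f 17 1 19
f 17 19 18
f 18 19 20
f 18 20 4
f 19 1 21
f 19 21 20
f 20 21 22
f 20 22 4
f 21 1 23
f 21 23 22
f 22 23 24
f 22 24 4
f 23 1 25
f 23 25 24
f 24 25 26
f 24 26 4
f 25 1 27
f 25 27 26
f 26 27 28
f 26 28 4
f 27 1 29
f 27 29 28
f 28 29 30
f 28 30 4
f 29 1 31
f 29 31 30
f 30 31 32
f 30 32 4
f 31 1 33
f 31 33 32
f 32 33 34
f 32 34 4
f 33 1 2
f 33 2 34
f 34 2 3
f 34 3 4
f 36 38 35
f 39 36 35
f 35 38 37
f 37 39 35
f 36 42 38
f 40 36 39
f 40 42 36
f 38 42 37
f 41 39 37
f 37 42 41
f 41 40 39
f 42 40 41
f 43 80 59
f 80 54 83
f 59 83 48
f 80 83 59
f 43 59 55
f 59 48 60
f 55 60 44
f 59 60 55
f 43 55 64
f 55 44 65
f 64 65 50
f 55 65 64
f 43 64 76
f 64 50 79
f 76 79 53
f 64 79 76
f 43 76 80
f 76 53 84
f 80 84 54
f 76 84 80
f 44 60 71
f 60 48 74
f 71 74 52
f 60 74 71
f 48 83 61
f 83 54 82
f 61 82 47
f 83 82 61
f 54 84 81
f 84 53 77
f 81 77 45
f 84 77 81
f 53 79 78
f 79 50 66
f 78 66 49
f 79 66 78
f 50 65 70
f 65 44 67
f 70 67 51
f 65 67 70
f 46 72 58
f 72 52 73
f 58 73 47
f 72 73 58
f 46 58 56
f 58 47 57
f 56 57 45
f 58 57 56
f 46 56 63
f 56 45 62
f 63 62 49
f 56 62 63
f 46 63 68
f 63 49 69
f 68 69 51
f 63 69 68
f 46 68 72
f 68 51 75
f 72 75 52
f 68 75 72
f 47 73 61
f 73 52 74
f 61 74 48
f 73 74 61
f 45 57 81
f 57 47 82
f 81 82 54
f 57 82 81
f 49 62 78
f 62 45 77
f 78 77 53
f 62 77 78
f 51 69 70
f 69 49 66
f 70 66 50
f 69 66 70
f 52 75 71
f 75 51 67
f 71 67 44
f 75 67 71
f 86 85 89
f 86 89 87
f 87 89 90
f 87 90 88
f 89 85 91
f 89 91 90
f 90 91 92
f 90 92 88
f 91 85 93
f 91 93 92
f 92 93 94
f 92 94 88
f 93 85 95
f 93 95 94
f 94 95 96
f 94 96 88
f 95 85 97
f 95 97 96
f 96 97 98
f 96 98 88
f 97 85 99
f 97 99 98
f 98 99 100
f 98 100 88
f 99 85 101
f 99 101 100
f 100 101 102
f 100 102 88
f 101 85 86
f 101 86 102
f 102 86 87
f 102 87 88



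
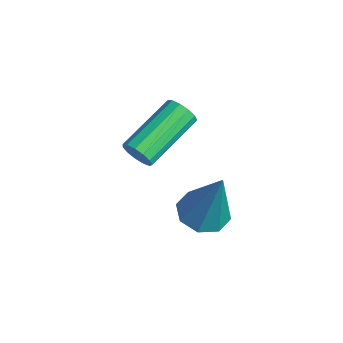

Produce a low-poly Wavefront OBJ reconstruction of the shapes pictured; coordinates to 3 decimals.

v 1.66 -0.251 -3.728
v 2.387 -0.107 -4.003
v 2.36 -0.009 -1.752
v 2.057 0.396 -3.947
v 1.495 0.521 -3.764
v 1.029 0.193 -3.559
v 0.934 -0.394 -3.453
v 1.264 -0.898 -3.509
v 1.826 -1.022 -3.693
v 2.292 -0.695 -3.897
v 1.479 -2.102 -0.661
v 1.702 -1.836 -1.035
v 0.964 -0.232 -0.332
v 0.741 -0.498 0.041
v 1.443 -1.911 -1.133
v 0.705 -0.308 -0.43
v 1.195 -2.048 -1.082
v 0.458 -0.444 -0.379
v 1.038 -2.201 -0.897
v 0.3 -0.598 -0.194
v 1.02 -2.323 -0.638
v 0.282 -0.72 0.065
v 1.148 -2.375 -0.386
v 0.41 -0.771 0.317
v 1.381 -2.34 -0.221
v 0.643 -0.736 0.482
v 1.645 -2.229 -0.196
v 0.907 -0.625 0.506
v 1.856 -2.078 -0.319
v 1.119 -0.474 0.383
v 1.948 -1.935 -0.551
v 1.21 -0.331 0.152
v 1.89 -1.844 -0.818
v 1.153 -0.24 -0.115
f 2 1 4
f 2 4 3
f 4 1 5
f 4 5 3
f 5 1 6
f 5 6 3
f 6 1 7
f 6 7 3
f 7 1 8
f 7 8 3
f 8 1 9
f 8 9 3
f 9 1 10
f 9 10 3
f 10 1 2
f 10 2 3
f 12 11 15
f 12 15 13
f 13 15 16
f 13 16 14
f 15 11 17
f 15 17 16
f 16 17 18
f 16 18 14
f 17 11 19
f 17 19 18
f 18 19 20
f 18 20 14
f 19 11 21
f 19 21 20
f 20 21 22
f 20 22 14
f 21 11 23
f 21 23 22
f 22 23 24
f 22 24 14
f 23 11 25
f 23 25 24
f 24 25 26
f 24 26 14
f 25 11 27
f 25 27 26
f 26 27 28
f 26 28 14
f 27 11 29
f 27 29 28
f 28 29 30
f 28 30 14
f 29 11 31
f 29 31 30
f 30 31 32
f 30 32 14
f 31 11 33
f 31 33 32
f 32 33 34
f 32 34 14
f 33 11 12
f 33 12 34
f 34 12 13
f 34 13 14



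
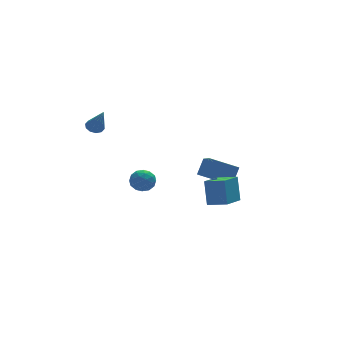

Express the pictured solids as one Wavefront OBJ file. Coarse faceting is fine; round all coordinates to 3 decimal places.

v 1.526 -3.82 0.212
v 1.586 -3.192 1.704
v 2.784 -2.502 -0.394
v 2.844 -1.874 1.098
v 2.416 -4.546 0.482
v 2.476 -3.918 1.974
v 3.674 -3.228 -0.124
v 3.734 -2.6 1.368
v -2.329 4.302 3.011
v -1.926 4.685 3.176
v -2.071 3.358 4.569
v -2.243 4.799 3.297
v -2.593 4.723 3.31
v -2.843 4.486 3.208
v -2.896 4.179 3.031
v -2.733 3.919 2.846
v -2.416 3.805 2.724
v -2.065 3.881 2.712
v -1.816 4.117 2.814
v -1.763 4.424 2.991
v 4.482 0.989 -1.175
v 4.556 0.216 -0.761
v 2.788 1.305 -0.283
v 2.862 0.532 0.131
v 5.058 1.528 -0.271
v 5.132 0.755 0.143
v 3.364 1.844 0.621
v 3.438 1.071 1.035
v -0.099 4.049 -1.534
v 0.645 3.944 -1.179
v -0.265 2.716 -1.581
v 0.479 2.611 -1.226
v -0.149 2.932 -0.787
v -0.046 3.756 -0.758
v 0.426 2.904 -2.002
v 0.529 3.728 -1.973
v 0.969 3.236 -1.468
v 0.614 3.253 -0.718
v -0.234 3.407 -2.042
v -0.589 3.424 -1.292
v 0.288 4.113 -1.352
v 0.092 2.547 -1.408
v -0.277 2.736 -1.15
v 0.16 2.674 -0.941
v -0.118 4.003 -1.105
v 0.319 3.941 -0.896
v -0.148 3.347 -0.666
v 0.061 2.719 -1.864
v 0.498 2.657 -1.655
v 0.22 3.986 -1.819
v 0.657 3.924 -1.61
v 0.528 3.313 -2.094
v 0.916 3.635 -1.314
v 0.818 2.852 -1.342
v 0.787 3.024 -1.798
v 0.847 3.508 -1.78
v 0.707 3.646 -0.873
v 0.609 2.862 -0.901
v 0.24 3.051 -0.642
v 0.301 3.536 -0.625
v 0.897 3.23 -1.043
v -0.229 3.798 -1.859
v -0.327 3.014 -1.887
v 0.079 3.124 -2.135
v 0.14 3.609 -2.118
v -0.438 3.808 -1.418
v -0.536 3.025 -1.446
v -0.467 3.152 -0.98
v -0.407 3.636 -0.962
v -0.517 3.43 -1.717
f 2 4 1
f 5 2 1
f 1 4 3
f 3 5 1
f 2 8 4
f 6 2 5
f 6 8 2
f 4 8 3
f 7 5 3
f 3 8 7
f 7 6 5
f 8 6 7
f 10 9 12
f 10 12 11
f 12 9 13
f 12 13 11
f 13 9 14
f 13 14 11
f 14 9 15
f 14 15 11
f 15 9 16
f 15 16 11
f 16 9 17
f 16 17 11
f 17 9 18
f 17 18 11
f 18 9 19
f 18 19 11
f 19 9 20
f 19 20 11
f 20 9 10
f 20 10 11
f 22 24 21
f 25 22 21
f 21 24 23
f 23 25 21
f 22 28 24
f 26 22 25
f 26 28 22
f 24 28 23
f 27 25 23
f 23 28 27
f 27 26 25
f 28 26 27
f 29 66 45
f 66 40 69
f 45 69 34
f 66 69 45
f 29 45 41
f 45 34 46
f 41 46 30
f 45 46 41
f 29 41 50
f 41 30 51
f 50 51 36
f 41 51 50
f 29 50 62
f 50 36 65
f 62 65 39
f 50 65 62
f 29 62 66
f 62 39 70
f 66 70 40
f 62 70 66
f 30 46 57
f 46 34 60
f 57 60 38
f 46 60 57
f 34 69 47
f 69 40 68
f 47 68 33
f 69 68 47
f 40 70 67
f 70 39 63
f 67 63 31
f 70 63 67
f 39 65 64
f 65 36 52
f 64 52 35
f 65 52 64
f 36 51 56
f 51 30 53
f 56 53 37
f 51 53 56
f 32 58 44
f 58 38 59
f 44 59 33
f 58 59 44
f 32 44 42
f 44 33 43
f 42 43 31
f 44 43 42
f 32 42 49
f 42 31 48
f 49 48 35
f 42 48 49
f 32 49 54
f 49 35 55
f 54 55 37
f 49 55 54
f 32 54 58
f 54 37 61
f 58 61 38
f 54 61 58
f 33 59 47
f 59 38 60
f 47 60 34
f 59 60 47
f 31 43 67
f 43 33 68
f 67 68 40
f 43 68 67
f 35 48 64
f 48 31 63
f 64 63 39
f 48 63 64
f 37 55 56
f 55 35 52
f 56 52 36
f 55 52 56
f 38 61 57
f 61 37 53
f 57 53 30
f 61 53 57



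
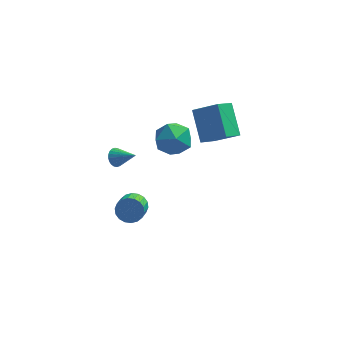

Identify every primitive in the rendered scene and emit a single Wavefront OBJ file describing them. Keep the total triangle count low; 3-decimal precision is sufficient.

v -1.735 3.907 2.8
v -0.977 4.123 1.912
v -0.563 2.537 3.468
v 0.195 2.753 2.58
v 0.044 3.558 3.44
v -0.681 4.405 3.027
v -0.859 2.255 2.353
v -1.584 3.102 1.94
v -0.435 3.102 1.635
v 0.123 3.907 2.307
v -1.663 2.753 3.073
v -1.105 3.558 3.745
v 0.71 2.928 2.862
v 0.167 4.415 4.227
v 1.424 3.785 2.213
v 0.881 5.271 3.578
v 2.079 2.529 3.842
v 1.536 4.015 5.207
v 2.793 3.385 3.193
v 2.25 4.872 4.558
v -2.917 2.942 -3.083
v -2.456 2.566 -3.648
v -2.582 1.562 -3.081
v -3.043 1.938 -2.517
v -2.21 2.675 -3.401
v -2.335 1.67 -2.834
v -2.104 2.836 -3.091
v -2.23 1.832 -2.525
v -2.159 3.019 -2.78
v -2.285 2.014 -2.213
v -2.365 3.186 -2.529
v -2.49 2.182 -1.962
v -2.679 3.305 -2.388
v -2.805 2.301 -1.821
v -3.041 3.352 -2.384
v -3.166 2.348 -1.817
v -3.378 3.318 -2.519
v -3.504 2.314 -1.952
v -3.625 3.21 -2.766
v -3.75 2.205 -2.199
v -3.73 3.048 -3.075
v -3.856 2.044 -2.509
v -3.675 2.866 -3.387
v -3.801 1.861 -2.82
v -3.47 2.698 -3.638
v -3.595 1.694 -3.071
v -3.155 2.579 -3.779
v -3.281 1.575 -3.212
v -2.794 2.532 -3.783
v -2.919 1.528 -3.216
v -3.593 0.925 3.233
v -3.276 0.885 2.737
v -2.507 0.435 3.967
v -3.225 1.099 2.805
v -3.231 1.286 2.938
v -3.291 1.419 3.117
v -3.398 1.476 3.312
v -3.534 1.45 3.496
v -3.679 1.344 3.64
v -3.811 1.174 3.721
v -3.91 0.966 3.728
v -3.961 0.752 3.66
v -3.955 0.564 3.527
v -3.895 0.432 3.349
v -3.788 0.374 3.153
v -3.652 0.401 2.969
v -3.507 0.507 2.826
v -3.375 0.677 2.744
f 1 12 6
f 1 6 2
f 1 2 8
f 1 8 11
f 1 11 12
f 2 6 10
f 6 12 5
f 12 11 3
f 11 8 7
f 8 2 9
f 4 10 5
f 4 5 3
f 4 3 7
f 4 7 9
f 4 9 10
f 5 10 6
f 3 5 12
f 7 3 11
f 9 7 8
f 10 9 2
f 14 16 13
f 17 14 13
f 13 16 15
f 15 17 13
f 14 20 16
f 18 14 17
f 18 20 14
f 16 20 15
f 19 17 15
f 15 20 19
f 19 18 17
f 20 18 19
f 22 21 25
f 22 25 23
f 23 25 26
f 23 26 24
f 25 21 27
f 25 27 26
f 26 27 28
f 26 28 24
f 27 21 29
f 27 29 28
f 28 29 30
f 28 30 24
f 29 21 31
f 29 31 30
f 30 31 32
f 30 32 24
f 31 21 33
f 31 33 32
f 32 33 34
f 32 34 24
f 33 21 35
f 33 35 34
f 34 35 36
f 34 36 24
f 35 21 37
f 35 37 36
f 36 37 38
f 36 38 24
f 37 21 39
f 37 39 38
f 38 39 40
f 38 40 24
f 39 21 41
f 39 41 40
f 40 41 42
f 40 42 24
f 41 21 43
f 41 43 42
f 42 43 44
f 42 44 24
f 43 21 45
f 43 45 44
f 44 45 46
f 44 46 24
f 45 21 47
f 45 47 46
f 46 47 48
f 46 48 24
f 47 21 49
f 47 49 48
f 48 49 50
f 48 50 24
f 49 21 22
f 49 22 50
f 50 22 23
f 50 23 24
f 52 51 54
f 52 54 53
f 54 51 55
f 54 55 53
f 55 51 56
f 55 56 53
f 56 51 57
f 56 57 53
f 57 51 58
f 57 58 53
f 58 51 59
f 58 59 53
f 59 51 60
f 59 60 53
f 60 51 61
f 60 61 53
f 61 51 62
f 61 62 53
f 62 51 63
f 62 63 53
f 63 51 64
f 63 64 53
f 64 51 65
f 64 65 53
f 65 51 66
f 65 66 53
f 66 51 67
f 66 67 53
f 67 51 68
f 67 68 53
f 68 51 52
f 68 52 53



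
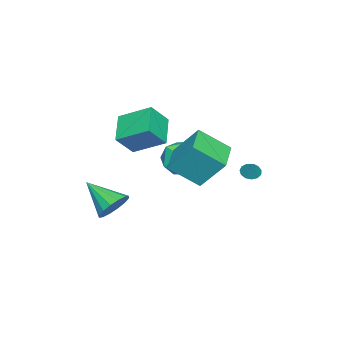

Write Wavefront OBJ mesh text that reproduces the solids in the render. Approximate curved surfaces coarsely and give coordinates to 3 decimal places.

v 1.237 0.062 1.191
v 1.208 1.351 2.81
v 0.71 1.542 0.003
v 0.681 2.832 1.621
v 3.039 0.468 0.899
v 3.01 1.758 2.517
v 2.512 1.949 -0.29
v 2.483 3.238 1.329
v 0.16 3.659 -0.098
v 0.628 3.565 -0.349
v 0.66 3.981 0.718
v 0.552 3.852 -0.415
v 0.351 4.078 -0.38
v 0.089 4.171 -0.256
v -0.15 4.101 -0.082
v -0.291 3.891 0.087
v -0.289 3.608 0.198
v -0.145 3.341 0.214
v 0.097 3.175 0.132
v 0.358 3.162 -0.024
v 0.556 3.308 -0.203
v 3.244 -2.226 -2.209
v 3.782 -2.786 -2.808
v 2.796 -3.894 -1.051
v 4.106 -2.626 -2.451
v 4.199 -2.358 -2.03
v 4.036 -2.056 -1.657
v 3.661 -1.799 -1.432
v 3.175 -1.656 -1.415
v 2.707 -1.666 -1.611
v 2.383 -1.826 -1.967
v 2.29 -2.093 -2.388
v 2.452 -2.396 -2.761
v 2.827 -2.653 -2.986
v 3.314 -2.796 -3.003
v -1.799 0.252 -0.155
v -1.179 0.404 -1.231
v -0.341 -0.984 0.511
v 0.279 -0.832 -0.565
v 0.182 0.12 0.241
v -0.72 0.884 -0.17
v -0.8 -1.464 -0.55
v -1.702 -0.7 -0.961
v -0.562 -0.656 -1.475
v 0.045 0.323 -0.986
v -1.565 -0.903 0.266
v -0.958 0.076 0.755
v -1.396 -4.01 1.643
v -1.459 -2.225 2.585
v -2.244 -3.434 0.494
v -2.307 -1.648 1.436
v 0.147 -3.492 0.764
v 0.084 -1.706 1.706
v -0.701 -2.915 -0.385
v -0.764 -1.13 0.557
f 2 4 1
f 5 2 1
f 1 4 3
f 3 5 1
f 2 8 4
f 6 2 5
f 6 8 2
f 4 8 3
f 7 5 3
f 3 8 7
f 7 6 5
f 8 6 7
f 10 9 12
f 10 12 11
f 12 9 13
f 12 13 11
f 13 9 14
f 13 14 11
f 14 9 15
f 14 15 11
f 15 9 16
f 15 16 11
f 16 9 17
f 16 17 11
f 17 9 18
f 17 18 11
f 18 9 19
f 18 19 11
f 19 9 20
f 19 20 11
f 20 9 21
f 20 21 11
f 21 9 10
f 21 10 11
f 23 22 25
f 23 25 24
f 25 22 26
f 25 26 24
f 26 22 27
f 26 27 24
f 27 22 28
f 27 28 24
f 28 22 29
f 28 29 24
f 29 22 30
f 29 30 24
f 30 22 31
f 30 31 24
f 31 22 32
f 31 32 24
f 32 22 33
f 32 33 24
f 33 22 34
f 33 34 24
f 34 22 35
f 34 35 24
f 35 22 23
f 35 23 24
f 36 47 41
f 36 41 37
f 36 37 43
f 36 43 46
f 36 46 47
f 37 41 45
f 41 47 40
f 47 46 38
f 46 43 42
f 43 37 44
f 39 45 40
f 39 40 38
f 39 38 42
f 39 42 44
f 39 44 45
f 40 45 41
f 38 40 47
f 42 38 46
f 44 42 43
f 45 44 37
f 49 51 48
f 52 49 48
f 48 51 50
f 50 52 48
f 49 55 51
f 53 49 52
f 53 55 49
f 51 55 50
f 54 52 50
f 50 55 54
f 54 53 52
f 55 53 54



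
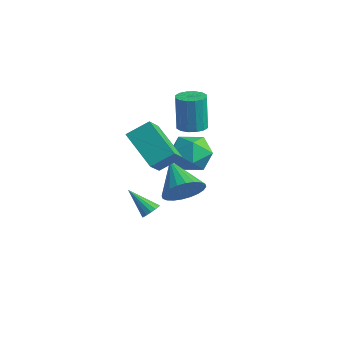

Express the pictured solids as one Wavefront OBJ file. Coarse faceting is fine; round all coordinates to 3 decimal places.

v 2.146 1.366 -0.694
v 2.64 1.103 0.158
v 0.554 1.774 0.354
v 2.725 1.491 0.136
v 2.722 1.86 -0.013
v 2.631 2.154 -0.265
v 2.466 2.328 -0.583
v 2.253 2.355 -0.918
v 2.023 2.232 -1.219
v 1.812 1.977 -1.44
v 1.652 1.629 -1.547
v 1.567 1.24 -1.525
v 1.571 0.871 -1.376
v 1.662 0.577 -1.123
v 1.826 0.404 -0.805
v 2.04 0.376 -0.471
v 2.269 0.5 -0.17
v 2.48 0.755 0.051
v 0.396 0.002 2.26
v 0.979 -0.869 3.094
v 0.829 0.944 2.941
v 1.412 0.072 3.776
v 2.148 0.048 1.084
v 2.731 -0.824 1.919
v 2.581 0.989 1.766
v 3.164 0.118 2.6
v 0.076 3.329 1.778
v 0.785 3.443 1.834
v 0.633 3.485 3.697
v -0.076 3.371 3.642
v 0.634 3.783 1.814
v 0.482 3.825 3.677
v 0.334 4.001 1.784
v 0.181 4.043 3.648
v -0.036 4.04 1.753
v -0.188 4.082 3.617
v -0.375 3.888 1.729
v -0.528 3.93 3.592
v -0.594 3.586 1.718
v -0.746 3.628 3.581
v -0.633 3.215 1.723
v -0.785 3.257 3.586
v -0.482 2.875 1.743
v -0.634 2.917 3.606
v -0.181 2.657 1.772
v -0.334 2.699 3.636
v 0.188 2.618 1.803
v 0.036 2.66 3.667
v 0.528 2.77 1.828
v 0.375 2.812 3.691
v 0.746 3.072 1.839
v 0.594 3.114 3.702
v -0.295 1.335 -3.227
v 0.071 1.314 -2.872
v -1.365 0.825 -2.153
v -0.027 1.558 -2.854
v -0.197 1.743 -2.936
v -0.393 1.818 -3.096
v -0.563 1.764 -3.291
v -0.661 1.595 -3.469
v -0.661 1.356 -3.582
v -0.562 1.112 -3.6
v -0.392 0.927 -3.518
v -0.196 0.852 -3.358
v -0.026 0.906 -3.163
v 0.072 1.075 -2.985
v -1.206 4.105 -0.173
v -0.214 4.559 -0.524
v -0.346 2.501 0.184
v 0.646 2.955 -0.167
v 0.16 3.321 0.805
v -0.371 4.312 0.584
v -0.189 2.748 -0.924
v -0.72 3.739 -1.145
v 0.415 3.72 -0.988
v 0.631 4.074 0.081
v -1.191 2.986 -0.421
v -0.975 3.34 0.648
f 2 1 4
f 2 4 3
f 4 1 5
f 4 5 3
f 5 1 6
f 5 6 3
f 6 1 7
f 6 7 3
f 7 1 8
f 7 8 3
f 8 1 9
f 8 9 3
f 9 1 10
f 9 10 3
f 10 1 11
f 10 11 3
f 11 1 12
f 11 12 3
f 12 1 13
f 12 13 3
f 13 1 14
f 13 14 3
f 14 1 15
f 14 15 3
f 15 1 16
f 15 16 3
f 16 1 17
f 16 17 3
f 17 1 18
f 17 18 3
f 18 1 2
f 18 2 3
f 20 22 19
f 23 20 19
f 19 22 21
f 21 23 19
f 20 26 22
f 24 20 23
f 24 26 20
f 22 26 21
f 25 23 21
f 21 26 25
f 25 24 23
f 26 24 25
f 28 27 31
f 28 31 29
f 29 31 32
f 29 32 30
f 31 27 33
f 31 33 32
f 32 33 34
f 32 34 30
f 33 27 35
f 33 35 34
f 34 35 36
f 34 36 30
f 35 27 37
f 35 37 36
f 36 37 38
f 36 38 30
f 37 27 39
f 37 39 38
f 38 39 40
f 38 40 30
f 39 27 41
f 39 41 40
f 40 41 42
f 40 42 30
f 41 27 43
f 41 43 42
f 42 43 44
f 42 44 30
f 43 27 45
f 43 45 44
f 44 45 46
f 44 46 30
f 45 27 47
f 45 47 46
f 46 47 48
f 46 48 30
f 47 27 49
f 47 49 48
f 48 49 50
f 48 50 30
f 49 27 51
f 49 51 50
f 50 51 52
f 50 52 30
f 51 27 28
f 51 28 52
f 52 28 29
f 52 29 30
f 54 53 56
f 54 56 55
f 56 53 57
f 56 57 55
f 57 53 58
f 57 58 55
f 58 53 59
f 58 59 55
f 59 53 60
f 59 60 55
f 60 53 61
f 60 61 55
f 61 53 62
f 61 62 55
f 62 53 63
f 62 63 55
f 63 53 64
f 63 64 55
f 64 53 65
f 64 65 55
f 65 53 66
f 65 66 55
f 66 53 54
f 66 54 55
f 67 78 72
f 67 72 68
f 67 68 74
f 67 74 77
f 67 77 78
f 68 72 76
f 72 78 71
f 78 77 69
f 77 74 73
f 74 68 75
f 70 76 71
f 70 71 69
f 70 69 73
f 70 73 75
f 70 75 76
f 71 76 72
f 69 71 78
f 73 69 77
f 75 73 74
f 76 75 68



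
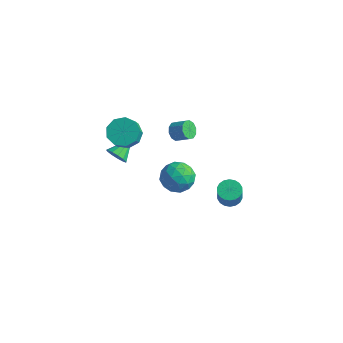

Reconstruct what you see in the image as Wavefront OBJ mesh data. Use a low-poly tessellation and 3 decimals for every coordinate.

v 3.006 2.837 -3.711
v 3.645 2.552 -4.008
v 4.013 1.998 -2.686
v 3.374 2.283 -2.389
v 3.74 2.86 -3.906
v 4.108 2.306 -2.584
v 3.69 3.164 -3.765
v 4.058 2.61 -2.443
v 3.504 3.402 -3.613
v 3.873 2.848 -2.291
v 3.22 3.529 -3.481
v 3.588 2.975 -2.159
v 2.893 3.518 -3.394
v 3.262 2.965 -2.072
v 2.589 3.373 -3.37
v 2.957 2.819 -2.048
v 2.367 3.122 -3.414
v 2.735 2.568 -2.092
v 2.272 2.814 -3.516
v 2.64 2.26 -2.194
v 2.322 2.51 -3.657
v 2.69 1.956 -2.335
v 2.507 2.272 -3.809
v 2.876 1.718 -2.487
v 2.792 2.145 -3.941
v 3.16 1.591 -2.619
v 3.118 2.155 -4.028
v 3.487 1.602 -2.706
v 3.423 2.301 -4.052
v 3.791 1.747 -2.73
v -1.63 -2.033 1.331
v -1.408 -1.719 0.711
v -1.53 -0.687 2.049
v -1.818 -1.691 0.714
v -2.169 -1.771 0.913
v -2.348 -1.934 1.245
v -2.3 -2.129 1.604
v -2.039 -2.294 1.876
v -1.649 -2.376 1.975
v -1.252 -2.349 1.869
v -0.976 -2.222 1.593
v -0.907 -2.035 1.233
v -1.068 -1.848 0.904
v 0.657 0.608 2.969
v 1.008 0.533 2.427
v 1.853 0.716 2.949
v 1.503 0.792 3.491
v 0.906 0.92 2.456
v 1.751 1.104 2.978
v 0.709 1.188 2.681
v 1.554 1.372 3.202
v 0.492 1.235 3.016
v 1.337 1.419 3.537
v 0.338 1.042 3.333
v 1.184 1.226 3.854
v 0.307 0.684 3.511
v 1.152 0.867 4.033
v 0.409 0.296 3.482
v 1.254 0.48 4.004
v 0.606 0.028 3.258
v 1.451 0.212 3.779
v 0.823 -0.019 2.923
v 1.668 0.165 3.444
v 0.976 0.174 2.606
v 1.822 0.358 3.127
v -0.305 3.208 -4.743
v 0.379 2.826 -3.878
v -1.799 2.394 -3.922
v -1.115 2.012 -3.057
v -1.339 3.152 -3.163
v -0.416 3.655 -3.67
v -1.004 1.565 -4.13
v -0.081 2.068 -4.637
v -0.054 1.81 -3.499
v -0.26 2.791 -2.901
v -1.16 2.429 -4.899
v -1.366 3.41 -4.301
v 0.168 3.088 -4.382
v -1.588 2.132 -3.418
v -1.719 2.802 -3.48
v -1.318 2.577 -2.972
v -0.299 3.576 -4.26
v 0.103 3.351 -3.752
v -0.907 3.543 -3.332
v -1.523 1.869 -4.048
v -1.121 1.644 -3.54
v -0.102 2.643 -4.828
v 0.299 2.418 -4.32
v -0.513 1.677 -4.468
v 0.316 2.267 -3.651
v -0.562 1.788 -3.169
v -0.497 1.525 -3.799
v 0.045 1.821 -4.097
v 0.194 2.843 -3.3
v -0.684 2.365 -2.818
v -0.815 3.035 -2.88
v -0.273 3.331 -3.178
v -0.06 2.246 -3.077
v -0.736 2.855 -4.982
v -1.614 2.377 -4.5
v -1.147 1.889 -4.622
v -0.605 2.185 -4.92
v -0.858 3.432 -4.631
v -1.736 2.953 -4.149
v -1.465 3.399 -3.703
v -0.923 3.695 -4.001
v -1.36 2.974 -4.723
v -1.283 -1.565 3.306
v -0.658 -2.057 2.716
v -0.353 -2.687 3.565
v -0.977 -2.195 4.154
v -0.343 -1.527 2.996
v -0.038 -2.157 3.845
v -0.468 -1.015 3.421
v -0.163 -1.645 4.27
v -0.974 -0.76 3.792
v -0.669 -1.39 4.641
v -1.624 -0.882 3.935
v -1.319 -1.512 4.784
v -2.115 -1.324 3.784
v -1.81 -1.953 4.633
v -2.216 -1.878 3.409
v -1.911 -2.508 4.258
v -1.88 -2.286 2.985
v -1.575 -2.916 3.834
v -1.265 -2.357 2.712
v -0.96 -2.987 3.56
f 2 1 5
f 2 5 3
f 3 5 6
f 3 6 4
f 5 1 7
f 5 7 6
f 6 7 8
f 6 8 4
f 7 1 9
f 7 9 8
f 8 9 10
f 8 10 4
f 9 1 11
f 9 11 10
f 10 11 12
f 10 12 4
f 11 1 13
f 11 13 12
f 12 13 14
f 12 14 4
f 13 1 15
f 13 15 14
f 14 15 16
f 14 16 4
f 15 1 17
f 15 17 16
f 16 17 18
f 16 18 4
f 17 1 19
f 17 19 18
f 18 19 20
f 18 20 4
f 19 1 21
f 19 21 20
f 20 21 22
f 20 22 4
f 21 1 23
f 21 23 22
f 22 23 24
f 22 24 4
f 23 1 25
f 23 25 24
f 24 25 26
f 24 26 4
f 25 1 27
f 25 27 26
f 26 27 28
f 26 28 4
f 27 1 29
f 27 29 28
f 28 29 30
f 28 30 4
f 29 1 2
f 29 2 30
f 30 2 3
f 30 3 4
f 32 31 34
f 32 34 33
f 34 31 35
f 34 35 33
f 35 31 36
f 35 36 33
f 36 31 37
f 36 37 33
f 37 31 38
f 37 38 33
f 38 31 39
f 38 39 33
f 39 31 40
f 39 40 33
f 40 31 41
f 40 41 33
f 41 31 42
f 41 42 33
f 42 31 43
f 42 43 33
f 43 31 32
f 43 32 33
f 45 44 48
f 45 48 46
f 46 48 49
f 46 49 47
f 48 44 50
f 48 50 49
f 49 50 51
f 49 51 47
f 50 44 52
f 50 52 51
f 51 52 53
f 51 53 47
f 52 44 54
f 52 54 53
f 53 54 55
f 53 55 47
f 54 44 56
f 54 56 55
f 55 56 57
f 55 57 47
f 56 44 58
f 56 58 57
f 57 58 59
f 57 59 47
f 58 44 60
f 58 60 59
f 59 60 61
f 59 61 47
f 60 44 62
f 60 62 61
f 61 62 63
f 61 63 47
f 62 44 64
f 62 64 63
f 63 64 65
f 63 65 47
f 64 44 45
f 64 45 65
f 65 45 46
f 65 46 47
f 66 103 82
f 103 77 106
f 82 106 71
f 103 106 82
f 66 82 78
f 82 71 83
f 78 83 67
f 82 83 78
f 66 78 87
f 78 67 88
f 87 88 73
f 78 88 87
f 66 87 99
f 87 73 102
f 99 102 76
f 87 102 99
f 66 99 103
f 99 76 107
f 103 107 77
f 99 107 103
f 67 83 94
f 83 71 97
f 94 97 75
f 83 97 94
f 71 106 84
f 106 77 105
f 84 105 70
f 106 105 84
f 77 107 104
f 107 76 100
f 104 100 68
f 107 100 104
f 76 102 101
f 102 73 89
f 101 89 72
f 102 89 101
f 73 88 93
f 88 67 90
f 93 90 74
f 88 90 93
f 69 95 81
f 95 75 96
f 81 96 70
f 95 96 81
f 69 81 79
f 81 70 80
f 79 80 68
f 81 80 79
f 69 79 86
f 79 68 85
f 86 85 72
f 79 85 86
f 69 86 91
f 86 72 92
f 91 92 74
f 86 92 91
f 69 91 95
f 91 74 98
f 95 98 75
f 91 98 95
f 70 96 84
f 96 75 97
f 84 97 71
f 96 97 84
f 68 80 104
f 80 70 105
f 104 105 77
f 80 105 104
f 72 85 101
f 85 68 100
f 101 100 76
f 85 100 101
f 74 92 93
f 92 72 89
f 93 89 73
f 92 89 93
f 75 98 94
f 98 74 90
f 94 90 67
f 98 90 94
f 109 108 112
f 109 112 110
f 110 112 113
f 110 113 111
f 112 108 114
f 112 114 113
f 113 114 115
f 113 115 111
f 114 108 116
f 114 116 115
f 115 116 117
f 115 117 111
f 116 108 118
f 116 118 117
f 117 118 119
f 117 119 111
f 118 108 120
f 118 120 119
f 119 120 121
f 119 121 111
f 120 108 122
f 120 122 121
f 121 122 123
f 121 123 111
f 122 108 124
f 122 124 123
f 123 124 125
f 123 125 111
f 124 108 126
f 124 126 125
f 125 126 127
f 125 127 111
f 126 108 109
f 126 109 127
f 127 109 110
f 127 110 111



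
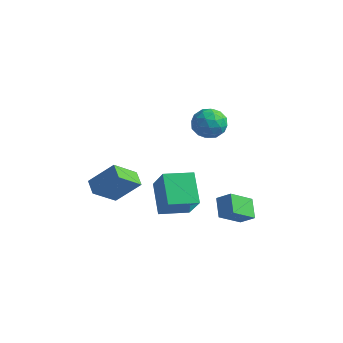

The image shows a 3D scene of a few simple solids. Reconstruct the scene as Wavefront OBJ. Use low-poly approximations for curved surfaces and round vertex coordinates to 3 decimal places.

v 0.361 0.653 -2.076
v -0.857 1.745 -0.775
v -0.837 1.309 -3.749
v -2.055 2.402 -2.448
v 1.395 2.038 -2.272
v 0.177 3.131 -0.971
v 0.197 2.695 -3.945
v -1.021 3.787 -2.644
v -0.11 3.661 3.256
v 0.495 4.491 3.089
v 1.145 2.649 2.771
v 1.75 3.479 2.604
v 1.483 3.217 3.575
v 0.707 3.843 3.875
v 0.933 3.297 1.985
v 0.157 3.923 2.285
v 1.14 4.267 2.304
v 1.479 4.217 3.286
v 0.161 2.923 2.574
v 0.5 2.873 3.556
v 0.082 4.165 3.215
v 1.558 2.975 2.645
v 1.401 2.821 3.216
v 1.756 3.309 3.118
v 0.206 3.784 3.677
v 0.562 4.272 3.579
v 1.143 3.523 3.865
v 1.078 2.868 2.281
v 1.434 3.356 2.183
v -0.116 3.831 2.742
v 0.239 4.319 2.644
v 0.497 3.617 1.995
v 0.817 4.521 2.655
v 1.555 3.926 2.37
v 1.075 3.819 2.006
v 0.619 4.187 2.183
v 1.016 4.492 3.233
v 1.754 3.897 2.948
v 1.597 3.743 3.519
v 1.141 4.11 3.695
v 1.396 4.36 2.771
v -0.114 3.243 2.912
v 0.624 2.648 2.627
v 0.499 3.03 2.165
v 0.043 3.397 2.341
v 0.085 3.214 3.49
v 0.823 2.619 3.205
v 1.021 2.953 3.677
v 0.565 3.321 3.854
v 0.244 2.78 3.089
v 2.761 3.573 -2.574
v 2.351 2.201 -1.568
v 3.549 3.766 -1.989
v 3.138 2.394 -0.983
v 3.502 2.806 -3.317
v 3.091 1.434 -2.311
v 4.289 2.999 -2.732
v 3.879 1.627 -1.726
v -4.564 -0.042 -1.947
v -3.397 0.739 -0.58
v -4.126 1.331 -3.106
v -2.958 2.112 -1.739
v -3.782 -0.592 -2.301
v -2.614 0.189 -0.934
v -3.343 0.781 -3.46
v -2.176 1.562 -2.093
f 2 4 1
f 5 2 1
f 1 4 3
f 3 5 1
f 2 8 4
f 6 2 5
f 6 8 2
f 4 8 3
f 7 5 3
f 3 8 7
f 7 6 5
f 8 6 7
f 9 46 25
f 46 20 49
f 25 49 14
f 46 49 25
f 9 25 21
f 25 14 26
f 21 26 10
f 25 26 21
f 9 21 30
f 21 10 31
f 30 31 16
f 21 31 30
f 9 30 42
f 30 16 45
f 42 45 19
f 30 45 42
f 9 42 46
f 42 19 50
f 46 50 20
f 42 50 46
f 10 26 37
f 26 14 40
f 37 40 18
f 26 40 37
f 14 49 27
f 49 20 48
f 27 48 13
f 49 48 27
f 20 50 47
f 50 19 43
f 47 43 11
f 50 43 47
f 19 45 44
f 45 16 32
f 44 32 15
f 45 32 44
f 16 31 36
f 31 10 33
f 36 33 17
f 31 33 36
f 12 38 24
f 38 18 39
f 24 39 13
f 38 39 24
f 12 24 22
f 24 13 23
f 22 23 11
f 24 23 22
f 12 22 29
f 22 11 28
f 29 28 15
f 22 28 29
f 12 29 34
f 29 15 35
f 34 35 17
f 29 35 34
f 12 34 38
f 34 17 41
f 38 41 18
f 34 41 38
f 13 39 27
f 39 18 40
f 27 40 14
f 39 40 27
f 11 23 47
f 23 13 48
f 47 48 20
f 23 48 47
f 15 28 44
f 28 11 43
f 44 43 19
f 28 43 44
f 17 35 36
f 35 15 32
f 36 32 16
f 35 32 36
f 18 41 37
f 41 17 33
f 37 33 10
f 41 33 37
f 52 54 51
f 55 52 51
f 51 54 53
f 53 55 51
f 52 58 54
f 56 52 55
f 56 58 52
f 54 58 53
f 57 55 53
f 53 58 57
f 57 56 55
f 58 56 57
f 60 62 59
f 63 60 59
f 59 62 61
f 61 63 59
f 60 66 62
f 64 60 63
f 64 66 60
f 62 66 61
f 65 63 61
f 61 66 65
f 65 64 63
f 66 64 65

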